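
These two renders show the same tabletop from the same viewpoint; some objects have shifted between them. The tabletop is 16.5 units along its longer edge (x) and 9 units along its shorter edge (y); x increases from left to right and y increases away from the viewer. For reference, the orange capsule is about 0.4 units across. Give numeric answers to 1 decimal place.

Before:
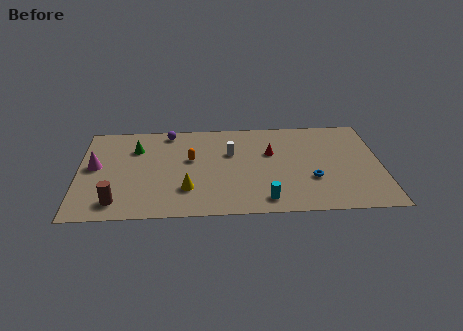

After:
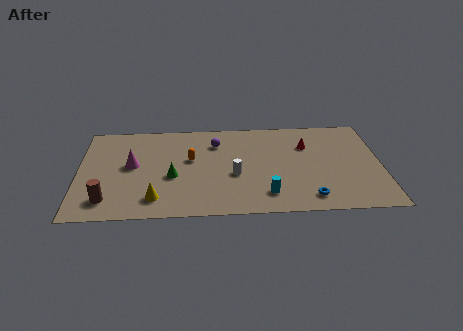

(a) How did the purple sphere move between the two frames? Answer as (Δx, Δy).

(2.6, -1.2)

The purple sphere was at about (4.9, 8.0) and moved to about (7.5, 6.8).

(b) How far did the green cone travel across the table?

3.4

From (3.1, 6.5) to (5.1, 3.7), the green cone covered √(2.0² + 2.8²) ≈ 3.4 units.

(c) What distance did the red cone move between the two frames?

2.1

The red cone moved from about (10.5, 5.7) to (12.5, 6.3), a distance of √(2.0² + 0.6²) ≈ 2.1.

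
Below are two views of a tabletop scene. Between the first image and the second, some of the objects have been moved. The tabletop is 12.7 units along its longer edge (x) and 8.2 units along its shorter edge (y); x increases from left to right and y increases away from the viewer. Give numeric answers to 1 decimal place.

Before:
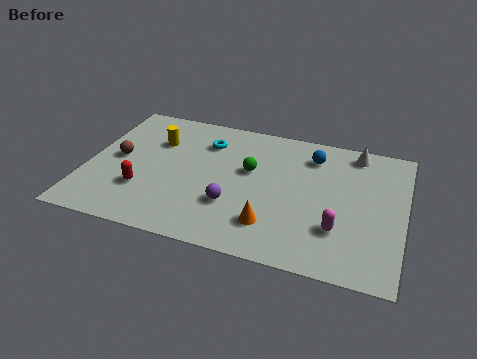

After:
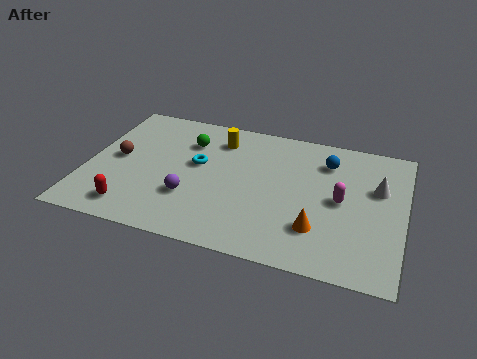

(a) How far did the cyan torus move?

1.5

The cyan torus was near (4.6, 6.2) before and (4.4, 4.7) after, so it travelled √(0.2² + 1.5²) ≈ 1.5 units.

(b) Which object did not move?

the brown sphere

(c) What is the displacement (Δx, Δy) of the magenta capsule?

(0.0, 1.7)

From the two frames, the magenta capsule sits at roughly (10.2, 2.4) before and (10.2, 4.1) after.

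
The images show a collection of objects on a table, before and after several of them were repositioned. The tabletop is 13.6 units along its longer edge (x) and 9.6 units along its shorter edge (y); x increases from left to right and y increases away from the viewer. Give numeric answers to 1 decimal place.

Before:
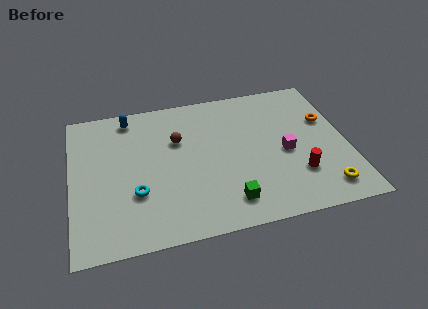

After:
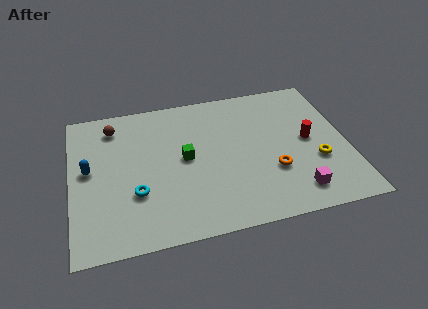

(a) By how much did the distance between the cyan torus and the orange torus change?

-3.3

They were about 10.0 units apart before and 6.7 after — 3.3 units closer together.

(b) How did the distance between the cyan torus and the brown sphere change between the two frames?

+1.0

Before: roughly 3.8 units apart; after: 4.8. That's 1.0 units further apart.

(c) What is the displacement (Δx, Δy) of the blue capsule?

(-2.1, -3.2)

From the two frames, the blue capsule sits at roughly (3.0, 8.4) before and (0.9, 5.2) after.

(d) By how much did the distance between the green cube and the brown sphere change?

-0.6

The distance was about 5.1 in the first image and 4.5 in the second, so they moved 0.6 units closer together.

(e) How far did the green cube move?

3.8

The green cube was near (7.5, 1.7) before and (5.6, 5.0) after, so it travelled √(1.9² + 3.3²) ≈ 3.8 units.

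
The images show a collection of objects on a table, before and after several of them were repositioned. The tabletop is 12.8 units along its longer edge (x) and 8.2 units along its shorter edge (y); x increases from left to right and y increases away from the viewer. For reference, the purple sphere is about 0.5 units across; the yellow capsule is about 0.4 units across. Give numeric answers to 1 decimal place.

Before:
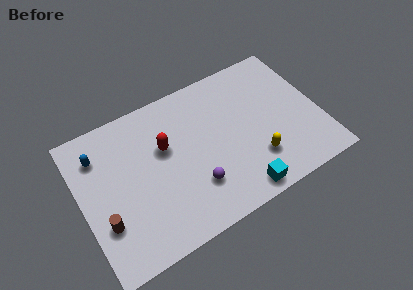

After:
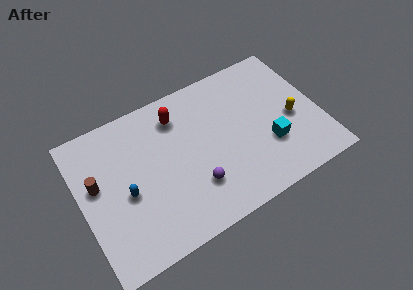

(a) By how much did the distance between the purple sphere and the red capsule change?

+1.2

They were about 3.0 units apart before and 4.2 after — 1.2 units further apart.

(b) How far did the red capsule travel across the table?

1.7

From (4.6, 5.1) to (5.5, 6.5), the red capsule covered √(0.9² + 1.4²) ≈ 1.7 units.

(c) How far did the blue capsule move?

2.9

The blue capsule moved from about (1.2, 6.3) to (2.3, 3.6), a distance of √(1.1² + 2.7²) ≈ 2.9.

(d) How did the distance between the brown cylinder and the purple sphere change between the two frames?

+0.7

Before: roughly 4.8 units apart; after: 5.5. That's 0.7 units further apart.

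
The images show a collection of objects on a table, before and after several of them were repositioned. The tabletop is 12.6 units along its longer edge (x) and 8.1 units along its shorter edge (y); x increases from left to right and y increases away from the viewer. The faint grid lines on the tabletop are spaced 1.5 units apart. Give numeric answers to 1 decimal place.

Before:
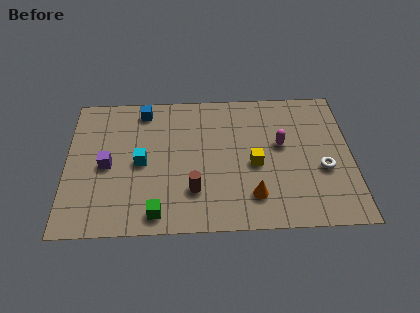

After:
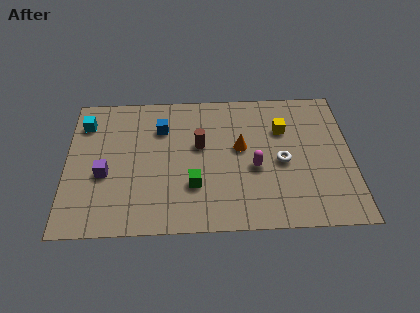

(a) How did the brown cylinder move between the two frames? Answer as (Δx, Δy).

(0.3, 2.6)

The brown cylinder started near (5.6, 2.2) and ended near (5.9, 4.8).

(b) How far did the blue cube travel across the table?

1.4

From (3.4, 7.0) to (4.2, 5.9), the blue cube covered √(0.8² + 1.1²) ≈ 1.4 units.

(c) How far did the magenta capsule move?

1.8

The magenta capsule was near (9.5, 4.7) before and (8.3, 3.4) after, so it travelled √(1.2² + 1.3²) ≈ 1.8 units.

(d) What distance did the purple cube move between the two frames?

0.5

The purple cube was near (1.8, 3.8) before and (1.7, 3.3) after, so it travelled √(0.1² + 0.5²) ≈ 0.5 units.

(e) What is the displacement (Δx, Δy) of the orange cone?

(-0.5, 2.8)

From the two frames, the orange cone sits at roughly (8.2, 1.8) before and (7.7, 4.6) after.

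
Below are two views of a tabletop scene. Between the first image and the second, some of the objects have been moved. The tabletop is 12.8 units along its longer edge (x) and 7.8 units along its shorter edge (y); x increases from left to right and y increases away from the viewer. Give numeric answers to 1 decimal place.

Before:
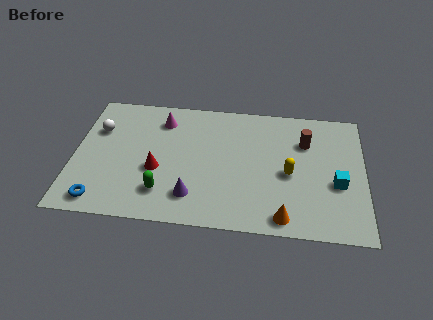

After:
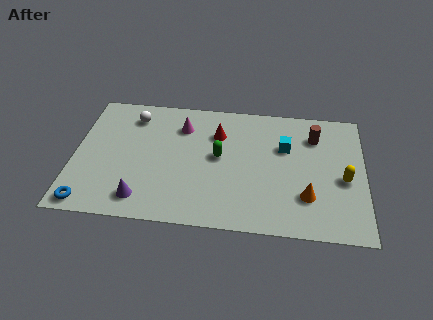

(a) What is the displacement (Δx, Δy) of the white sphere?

(1.5, 1.0)

From the two frames, the white sphere sits at roughly (1.0, 5.3) before and (2.5, 6.3) after.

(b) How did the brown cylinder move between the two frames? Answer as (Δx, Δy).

(0.4, 0.4)

The brown cylinder started near (10.2, 5.5) and ended near (10.6, 5.9).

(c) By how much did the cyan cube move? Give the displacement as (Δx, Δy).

(-2.3, 2.0)

From the two frames, the cyan cube sits at roughly (11.6, 3.1) before and (9.3, 5.1) after.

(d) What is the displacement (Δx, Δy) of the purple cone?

(-2.2, -0.4)

The purple cone started near (5.3, 1.7) and ended near (3.1, 1.3).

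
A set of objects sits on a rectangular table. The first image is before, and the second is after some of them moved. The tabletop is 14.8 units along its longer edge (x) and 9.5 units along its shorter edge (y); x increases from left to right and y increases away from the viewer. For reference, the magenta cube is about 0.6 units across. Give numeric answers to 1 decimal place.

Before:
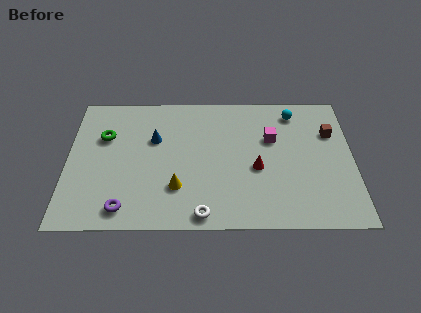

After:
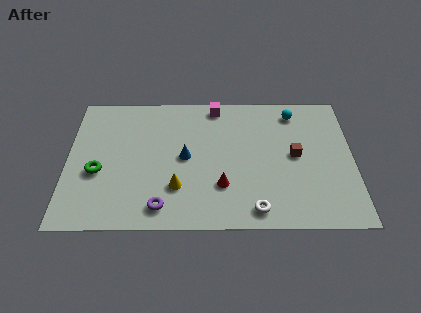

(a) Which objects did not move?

the yellow cone and the cyan sphere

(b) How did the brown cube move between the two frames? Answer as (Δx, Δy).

(-1.9, -1.6)

The brown cube was at about (13.7, 6.5) and moved to about (11.8, 4.9).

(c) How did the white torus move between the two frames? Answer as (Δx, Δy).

(2.7, 0.3)

From the two frames, the white torus sits at roughly (7.0, 0.9) before and (9.7, 1.2) after.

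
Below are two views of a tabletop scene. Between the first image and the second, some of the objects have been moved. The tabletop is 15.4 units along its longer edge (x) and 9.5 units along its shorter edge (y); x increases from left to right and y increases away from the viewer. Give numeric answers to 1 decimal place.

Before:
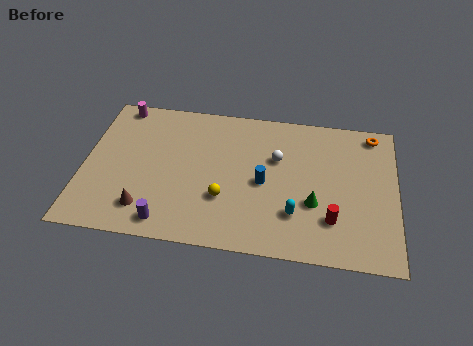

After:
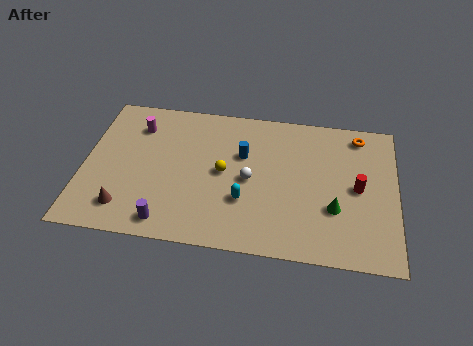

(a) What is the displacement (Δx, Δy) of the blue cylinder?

(-1.1, 1.7)

The blue cylinder was at about (8.9, 4.4) and moved to about (7.8, 6.1).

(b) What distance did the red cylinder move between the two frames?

2.5

The red cylinder was near (12.3, 2.5) before and (13.5, 4.7) after, so it travelled √(1.2² + 2.2²) ≈ 2.5 units.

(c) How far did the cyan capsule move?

2.5

From (10.5, 2.6) to (8.0, 3.1), the cyan capsule covered √(2.5² + 0.5²) ≈ 2.5 units.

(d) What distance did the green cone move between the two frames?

1.0

The green cone was near (11.4, 3.4) before and (12.4, 3.2) after, so it travelled √(1.0² + 0.2²) ≈ 1.0 units.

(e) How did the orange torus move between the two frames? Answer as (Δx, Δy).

(-0.7, -0.2)

The orange torus started near (14.2, 8.4) and ended near (13.5, 8.2).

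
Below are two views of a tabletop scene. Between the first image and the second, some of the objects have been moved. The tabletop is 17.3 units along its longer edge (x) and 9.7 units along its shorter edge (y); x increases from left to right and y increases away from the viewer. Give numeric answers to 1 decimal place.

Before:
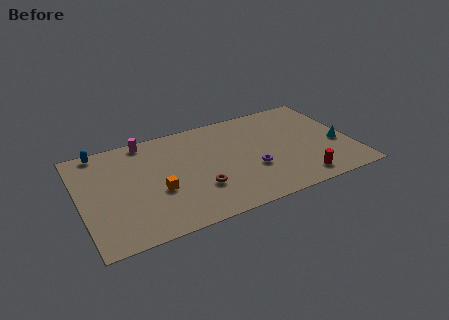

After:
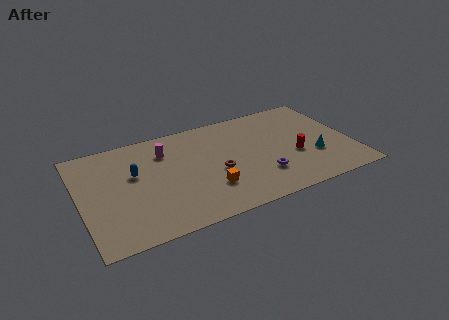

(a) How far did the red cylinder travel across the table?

2.4

From (13.6, 1.4) to (13.6, 3.8), the red cylinder covered √(0.0² + 2.4²) ≈ 2.4 units.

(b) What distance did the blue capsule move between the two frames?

3.6

The blue capsule was near (1.6, 8.9) before and (3.5, 5.9) after, so it travelled √(1.9² + 3.0²) ≈ 3.6 units.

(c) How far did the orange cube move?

3.3

From (4.8, 3.8) to (7.9, 2.8), the orange cube covered √(3.1² + 1.0²) ≈ 3.3 units.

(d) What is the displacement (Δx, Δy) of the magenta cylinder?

(1.1, -1.5)

From the two frames, the magenta cylinder sits at roughly (4.5, 8.8) before and (5.6, 7.3) after.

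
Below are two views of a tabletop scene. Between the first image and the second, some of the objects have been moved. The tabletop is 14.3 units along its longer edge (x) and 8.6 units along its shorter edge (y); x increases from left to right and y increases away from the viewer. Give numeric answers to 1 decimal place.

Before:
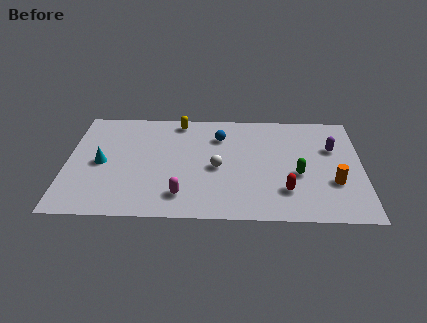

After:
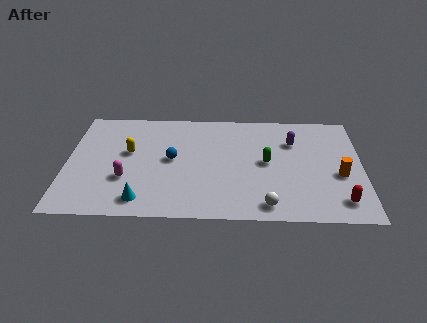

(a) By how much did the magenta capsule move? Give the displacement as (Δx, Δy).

(-2.7, 1.2)

The magenta capsule started near (5.6, 1.7) and ended near (2.9, 2.9).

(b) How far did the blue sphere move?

3.0

The blue sphere moved from about (7.4, 6.4) to (5.1, 4.5), a distance of √(2.3² + 1.9²) ≈ 3.0.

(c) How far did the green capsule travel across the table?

1.7

From (11.2, 3.5) to (9.7, 4.4), the green capsule covered √(1.5² + 0.9²) ≈ 1.7 units.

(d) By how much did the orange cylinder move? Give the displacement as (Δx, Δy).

(0.3, 0.6)

The orange cylinder was at about (12.9, 2.9) and moved to about (13.2, 3.5).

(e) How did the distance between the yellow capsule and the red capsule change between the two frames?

+3.3

The distance was about 7.5 in the first image and 10.8 in the second, so they moved 3.3 units further apart.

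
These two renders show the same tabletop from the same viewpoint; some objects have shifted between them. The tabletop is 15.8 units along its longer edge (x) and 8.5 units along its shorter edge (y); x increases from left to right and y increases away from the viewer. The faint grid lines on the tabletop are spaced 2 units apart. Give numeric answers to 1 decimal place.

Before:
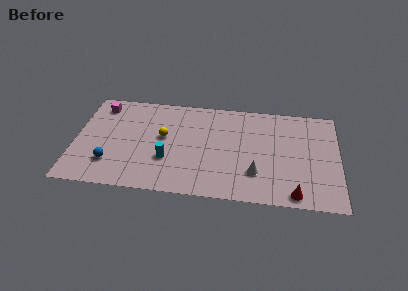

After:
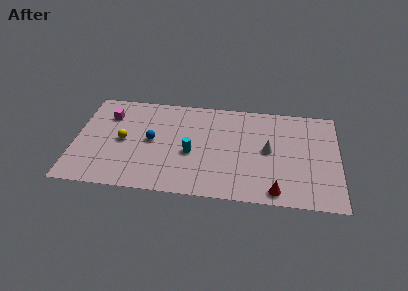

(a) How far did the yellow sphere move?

2.5

From (5.3, 4.8) to (2.9, 4.2), the yellow sphere covered √(2.4² + 0.6²) ≈ 2.5 units.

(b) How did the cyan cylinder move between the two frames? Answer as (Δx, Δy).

(1.4, 0.7)

The cyan cylinder was at about (5.6, 2.9) and moved to about (7.0, 3.6).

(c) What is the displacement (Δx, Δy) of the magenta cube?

(0.5, -0.8)

From the two frames, the magenta cube sits at roughly (1.4, 7.1) before and (1.9, 6.3) after.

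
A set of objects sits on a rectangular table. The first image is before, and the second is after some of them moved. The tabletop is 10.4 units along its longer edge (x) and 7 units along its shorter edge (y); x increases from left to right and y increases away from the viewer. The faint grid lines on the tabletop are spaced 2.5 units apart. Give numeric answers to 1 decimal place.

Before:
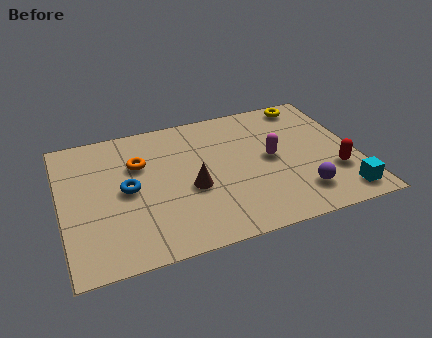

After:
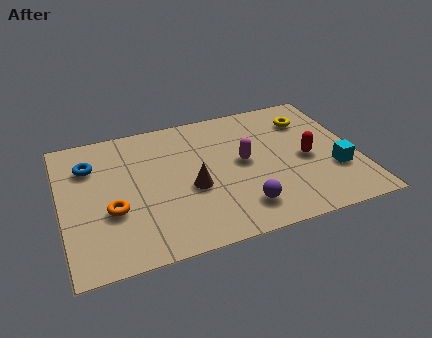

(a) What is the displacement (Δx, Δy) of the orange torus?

(-1.1, -2.1)

From the two frames, the orange torus sits at roughly (2.8, 4.7) before and (1.7, 2.6) after.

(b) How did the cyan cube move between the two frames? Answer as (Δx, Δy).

(-0.1, 1.3)

From the two frames, the cyan cube sits at roughly (9.6, 1.0) before and (9.5, 2.3) after.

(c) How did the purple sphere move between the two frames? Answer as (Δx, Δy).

(-2.1, -0.1)

The purple sphere was at about (8.2, 1.5) and moved to about (6.1, 1.4).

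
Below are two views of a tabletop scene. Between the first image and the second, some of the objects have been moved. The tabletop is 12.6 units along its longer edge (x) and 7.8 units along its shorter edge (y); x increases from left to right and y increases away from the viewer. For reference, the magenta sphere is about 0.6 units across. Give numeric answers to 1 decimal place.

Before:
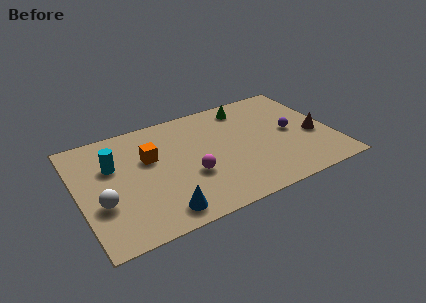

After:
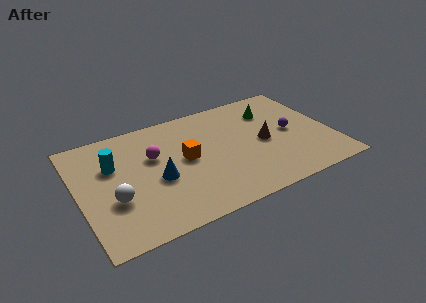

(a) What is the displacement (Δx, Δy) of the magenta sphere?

(-1.6, 2.0)

The magenta sphere started near (5.4, 2.9) and ended near (3.8, 4.9).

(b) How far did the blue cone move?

2.2

From (3.7, 1.1) to (3.8, 3.3), the blue cone covered √(0.1² + 2.2²) ≈ 2.2 units.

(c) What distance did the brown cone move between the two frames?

2.5

From (11.7, 3.2) to (9.2, 3.7), the brown cone covered √(2.5² + 0.5²) ≈ 2.5 units.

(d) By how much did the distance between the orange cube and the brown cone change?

-4.4

Before: roughly 8.3 units apart; after: 3.9. That's 4.4 units closer together.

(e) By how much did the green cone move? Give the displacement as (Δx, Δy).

(1.2, -0.8)

From the two frames, the green cone sits at roughly (8.7, 6.6) before and (9.9, 5.8) after.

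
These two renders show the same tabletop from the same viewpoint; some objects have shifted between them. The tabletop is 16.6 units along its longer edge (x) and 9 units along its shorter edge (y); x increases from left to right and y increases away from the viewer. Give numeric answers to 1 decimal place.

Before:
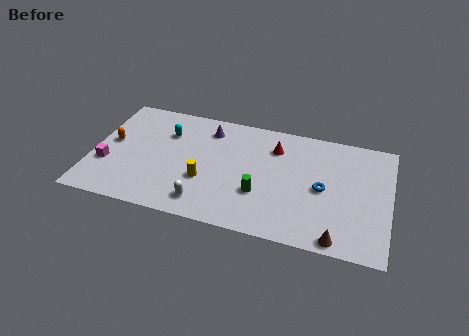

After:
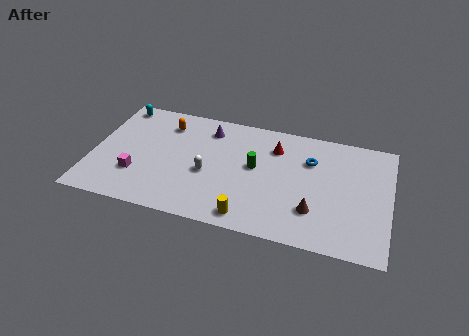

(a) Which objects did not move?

the purple cone and the red cone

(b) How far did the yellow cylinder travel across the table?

3.3

From (6.4, 3.2) to (9.0, 1.1), the yellow cylinder covered √(2.6² + 2.1²) ≈ 3.3 units.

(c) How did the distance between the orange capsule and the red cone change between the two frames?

-3.1

Before: roughly 9.3 units apart; after: 6.2. That's 3.1 units closer together.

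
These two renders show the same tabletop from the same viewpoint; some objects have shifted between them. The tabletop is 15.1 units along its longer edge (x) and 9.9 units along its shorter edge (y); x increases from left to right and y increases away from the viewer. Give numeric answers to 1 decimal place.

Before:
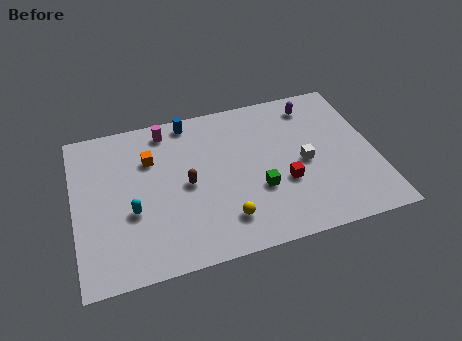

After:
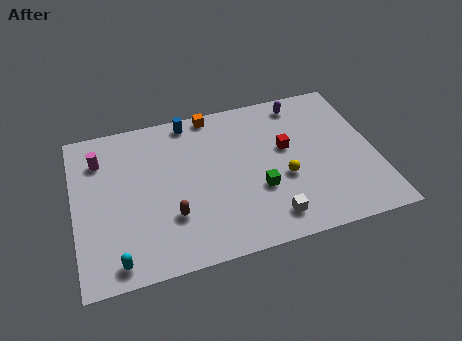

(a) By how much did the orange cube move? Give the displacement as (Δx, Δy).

(3.3, 2.2)

The orange cube was at about (3.9, 6.9) and moved to about (7.2, 9.1).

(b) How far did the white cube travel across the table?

3.6

The white cube was near (11.5, 4.6) before and (9.5, 1.6) after, so it travelled √(2.0² + 3.0²) ≈ 3.6 units.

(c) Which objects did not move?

the green cube and the blue cylinder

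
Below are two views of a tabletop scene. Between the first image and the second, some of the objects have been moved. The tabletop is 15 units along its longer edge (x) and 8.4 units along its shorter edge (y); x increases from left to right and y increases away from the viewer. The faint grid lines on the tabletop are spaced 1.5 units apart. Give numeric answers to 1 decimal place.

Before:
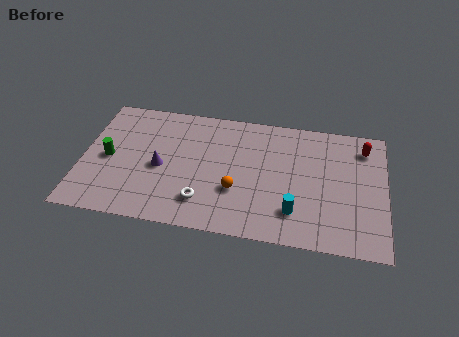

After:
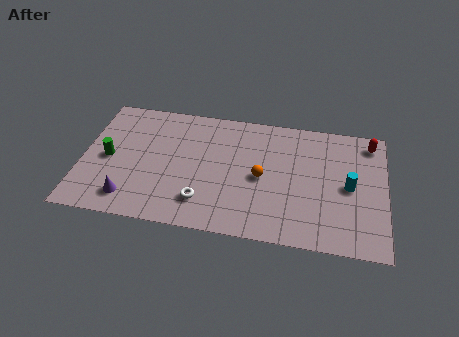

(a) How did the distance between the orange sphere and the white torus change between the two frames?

+1.6

The distance was about 1.9 in the first image and 3.5 in the second, so they moved 1.6 units further apart.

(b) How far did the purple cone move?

2.7

The purple cone moved from about (3.9, 3.8) to (2.5, 1.5), a distance of √(1.4² + 2.3²) ≈ 2.7.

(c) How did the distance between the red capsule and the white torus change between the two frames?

+0.5

Before: roughly 9.2 units apart; after: 9.7. That's 0.5 units further apart.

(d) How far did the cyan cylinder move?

3.3

The cyan cylinder moved from about (10.6, 2.0) to (13.2, 4.1), a distance of √(2.6² + 2.1²) ≈ 3.3.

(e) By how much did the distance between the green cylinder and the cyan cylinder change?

+2.4

The distance was about 9.5 in the first image and 11.9 in the second, so they moved 2.4 units further apart.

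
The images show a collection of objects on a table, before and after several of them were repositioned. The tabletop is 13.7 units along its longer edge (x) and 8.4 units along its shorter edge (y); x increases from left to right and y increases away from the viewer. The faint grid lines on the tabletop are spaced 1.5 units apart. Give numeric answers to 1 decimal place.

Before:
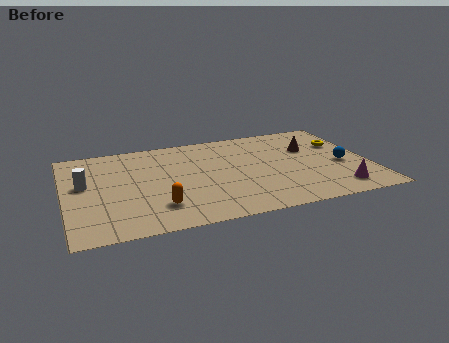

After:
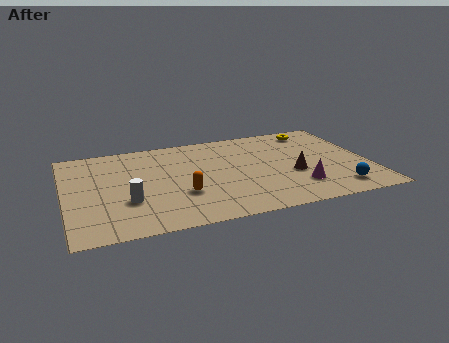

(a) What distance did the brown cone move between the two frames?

2.4

From (11.2, 5.5) to (10.2, 3.3), the brown cone covered √(1.0² + 2.2²) ≈ 2.4 units.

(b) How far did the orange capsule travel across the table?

1.4

From (4.0, 2.0) to (5.1, 2.8), the orange capsule covered √(1.1² + 0.8²) ≈ 1.4 units.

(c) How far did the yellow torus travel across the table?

1.9

From (12.7, 5.6) to (11.6, 7.2), the yellow torus covered √(1.1² + 1.6²) ≈ 1.9 units.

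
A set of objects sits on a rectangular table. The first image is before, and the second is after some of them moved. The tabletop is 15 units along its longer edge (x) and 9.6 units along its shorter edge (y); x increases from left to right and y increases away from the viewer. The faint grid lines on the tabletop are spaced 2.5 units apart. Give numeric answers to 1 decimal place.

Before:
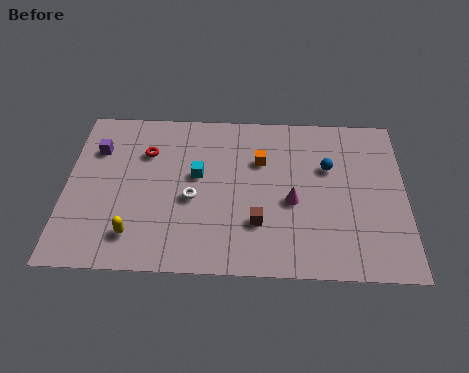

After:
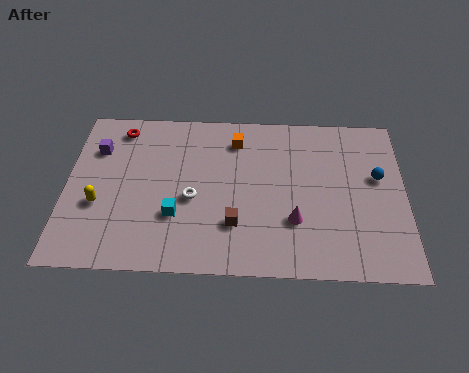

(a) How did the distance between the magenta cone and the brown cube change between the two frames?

+0.6

They were about 2.0 units apart before and 2.6 after — 0.6 units further apart.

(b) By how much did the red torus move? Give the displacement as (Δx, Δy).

(-1.2, 1.4)

The red torus started near (3.5, 6.8) and ended near (2.3, 8.2).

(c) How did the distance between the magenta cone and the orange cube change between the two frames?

+2.6

The distance was about 2.8 in the first image and 5.4 in the second, so they moved 2.6 units further apart.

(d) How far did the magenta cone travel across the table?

1.1

From (10.0, 4.1) to (10.1, 3.0), the magenta cone covered √(0.1² + 1.1²) ≈ 1.1 units.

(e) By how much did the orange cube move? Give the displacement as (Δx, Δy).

(-1.1, 1.2)

From the two frames, the orange cube sits at roughly (8.6, 6.5) before and (7.5, 7.7) after.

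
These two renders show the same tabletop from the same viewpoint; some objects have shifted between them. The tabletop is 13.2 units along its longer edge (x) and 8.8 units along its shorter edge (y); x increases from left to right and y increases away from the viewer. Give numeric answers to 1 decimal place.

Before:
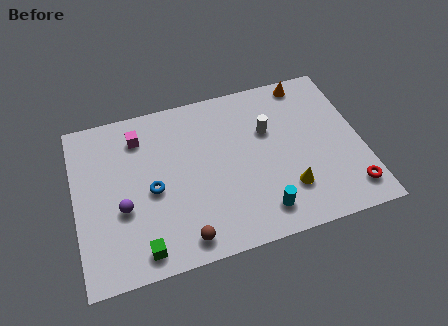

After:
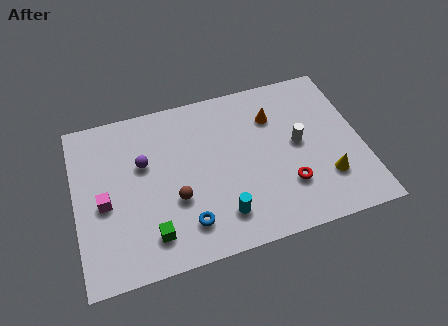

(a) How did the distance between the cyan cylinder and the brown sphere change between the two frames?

-1.2

Before: roughly 3.6 units apart; after: 2.4. That's 1.2 units closer together.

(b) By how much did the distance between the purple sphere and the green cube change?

+1.4

The distance was about 2.4 in the first image and 3.8 in the second, so they moved 1.4 units further apart.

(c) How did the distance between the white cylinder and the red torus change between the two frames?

-3.2

Before: roughly 5.4 units apart; after: 2.2. That's 3.2 units closer together.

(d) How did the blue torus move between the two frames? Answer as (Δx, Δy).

(1.4, -2.2)

The blue torus started near (3.5, 4.0) and ended near (4.9, 1.8).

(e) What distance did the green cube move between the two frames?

0.8

The green cube was near (2.8, 1.1) before and (3.3, 1.7) after, so it travelled √(0.5² + 0.6²) ≈ 0.8 units.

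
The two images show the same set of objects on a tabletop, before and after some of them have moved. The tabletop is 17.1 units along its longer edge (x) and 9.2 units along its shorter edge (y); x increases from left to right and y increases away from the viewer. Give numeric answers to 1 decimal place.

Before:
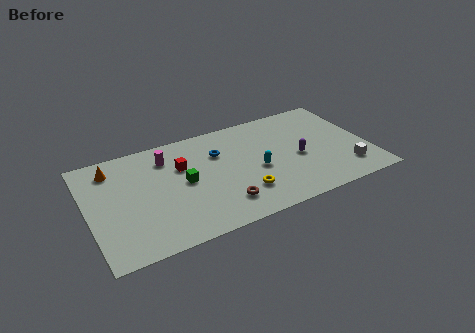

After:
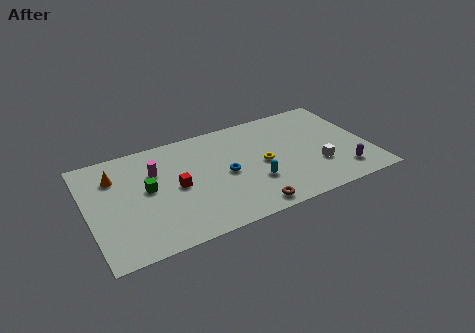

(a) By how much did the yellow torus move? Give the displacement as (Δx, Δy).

(1.5, 2.0)

The yellow torus started near (9.1, 2.4) and ended near (10.6, 4.4).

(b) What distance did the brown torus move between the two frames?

1.8

From (7.8, 2.0) to (9.3, 1.0), the brown torus covered √(1.5² + 1.0²) ≈ 1.8 units.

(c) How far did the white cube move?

1.9

The white cube was near (15.5, 2.0) before and (13.8, 2.9) after, so it travelled √(1.7² + 0.9²) ≈ 1.9 units.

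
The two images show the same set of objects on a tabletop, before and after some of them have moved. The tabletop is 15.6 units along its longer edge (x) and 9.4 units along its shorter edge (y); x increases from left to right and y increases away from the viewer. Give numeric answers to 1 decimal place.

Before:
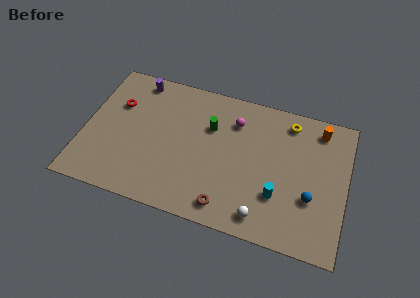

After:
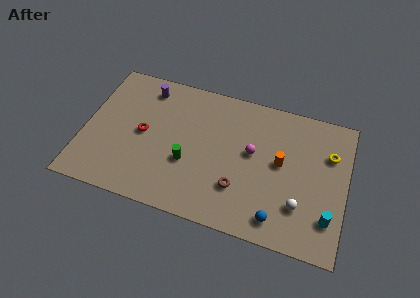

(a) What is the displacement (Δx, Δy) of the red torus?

(1.7, -1.6)

The red torus was at about (1.8, 6.3) and moved to about (3.5, 4.7).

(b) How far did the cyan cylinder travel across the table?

3.1

The cyan cylinder was near (11.7, 2.9) before and (14.7, 2.3) after, so it travelled √(3.0² + 0.6²) ≈ 3.1 units.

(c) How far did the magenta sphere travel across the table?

2.2

From (8.8, 7.1) to (10.0, 5.3), the magenta sphere covered √(1.2² + 1.8²) ≈ 2.2 units.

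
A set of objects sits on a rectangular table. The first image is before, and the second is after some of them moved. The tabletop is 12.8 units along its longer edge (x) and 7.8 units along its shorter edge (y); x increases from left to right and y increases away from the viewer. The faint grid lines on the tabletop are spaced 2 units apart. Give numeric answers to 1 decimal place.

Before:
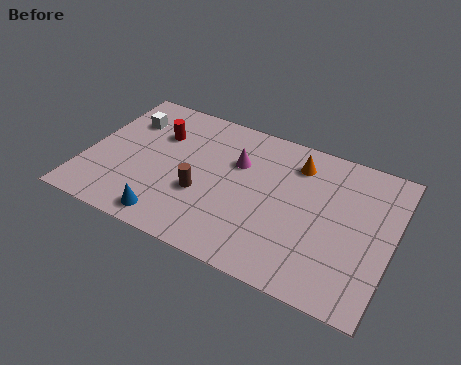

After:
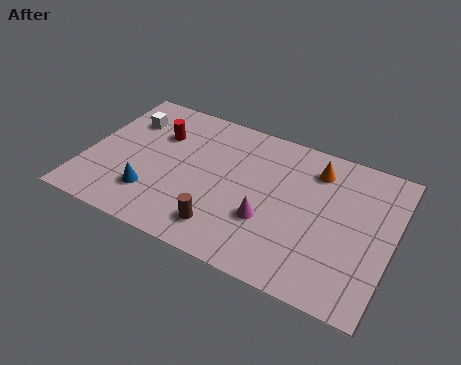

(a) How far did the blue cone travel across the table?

1.3

From (3.9, 1.0) to (3.0, 2.0), the blue cone covered √(0.9² + 1.0²) ≈ 1.3 units.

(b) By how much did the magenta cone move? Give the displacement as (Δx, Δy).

(1.6, -2.5)

The magenta cone was at about (6.2, 5.2) and moved to about (7.8, 2.7).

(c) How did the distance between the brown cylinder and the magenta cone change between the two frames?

-0.5

They were about 2.6 units apart before and 2.1 after — 0.5 units closer together.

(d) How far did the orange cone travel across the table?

0.8

The orange cone was near (8.6, 6.2) before and (9.4, 6.2) after, so it travelled √(0.8² + 0.0²) ≈ 0.8 units.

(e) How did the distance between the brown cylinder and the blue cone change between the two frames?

+0.9

They were about 2.2 units apart before and 3.1 after — 0.9 units further apart.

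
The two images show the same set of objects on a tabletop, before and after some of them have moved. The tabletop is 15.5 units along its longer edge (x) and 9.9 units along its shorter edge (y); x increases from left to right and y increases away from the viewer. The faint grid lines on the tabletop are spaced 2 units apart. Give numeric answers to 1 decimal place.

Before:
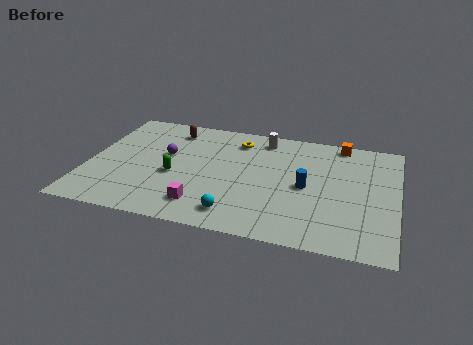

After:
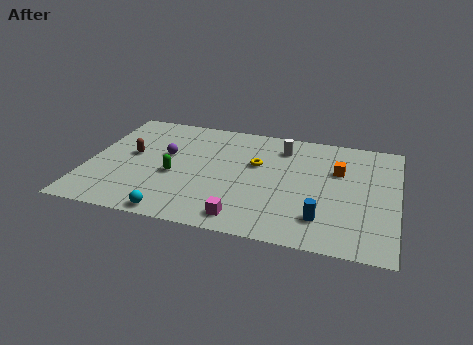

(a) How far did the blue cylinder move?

2.7

From (11.0, 4.7) to (11.9, 2.2), the blue cylinder covered √(0.9² + 2.5²) ≈ 2.7 units.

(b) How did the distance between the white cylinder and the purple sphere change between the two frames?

+0.7

They were about 5.5 units apart before and 6.2 after — 0.7 units further apart.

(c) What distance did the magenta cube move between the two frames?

2.2

From (6.0, 1.9) to (8.1, 1.3), the magenta cube covered √(2.1² + 0.6²) ≈ 2.2 units.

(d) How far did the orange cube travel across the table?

2.5

The orange cube was near (12.5, 9.0) before and (12.5, 6.5) after, so it travelled √(0.0² + 2.5²) ≈ 2.5 units.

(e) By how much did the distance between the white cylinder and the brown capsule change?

+3.2

They were about 4.7 units apart before and 7.9 after — 3.2 units further apart.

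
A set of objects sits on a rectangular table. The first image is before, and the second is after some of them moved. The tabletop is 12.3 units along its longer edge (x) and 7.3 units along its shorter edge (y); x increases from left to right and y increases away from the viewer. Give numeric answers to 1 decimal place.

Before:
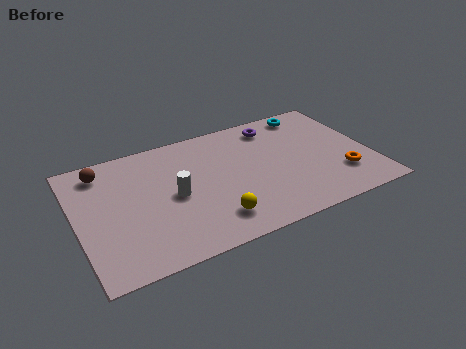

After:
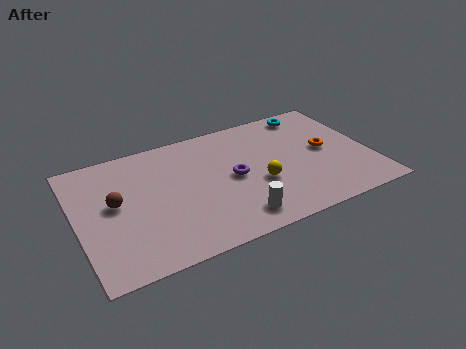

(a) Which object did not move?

the cyan torus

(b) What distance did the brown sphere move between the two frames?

2.1

The brown sphere moved from about (1.3, 6.1) to (1.6, 4.0), a distance of √(0.3² + 2.1²) ≈ 2.1.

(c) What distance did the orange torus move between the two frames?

1.8

The orange torus moved from about (10.9, 2.0) to (10.5, 3.8), a distance of √(0.4² + 1.8²) ≈ 1.8.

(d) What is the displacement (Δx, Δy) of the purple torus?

(-2.1, -2.5)

The purple torus was at about (8.6, 6.1) and moved to about (6.5, 3.6).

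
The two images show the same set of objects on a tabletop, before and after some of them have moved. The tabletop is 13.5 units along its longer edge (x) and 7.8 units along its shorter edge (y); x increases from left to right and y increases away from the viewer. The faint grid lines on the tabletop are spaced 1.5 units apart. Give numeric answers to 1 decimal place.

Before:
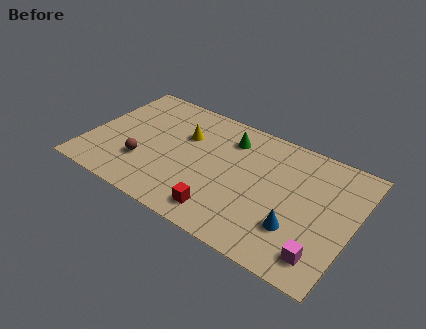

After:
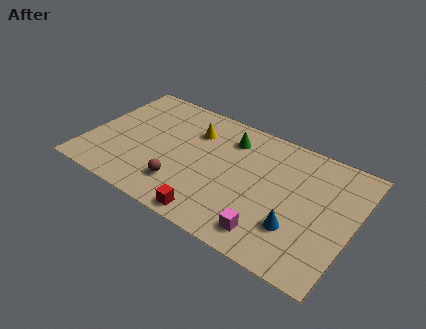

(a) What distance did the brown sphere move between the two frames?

2.2

The brown sphere was near (3.0, 2.4) before and (5.1, 1.9) after, so it travelled √(2.1² + 0.5²) ≈ 2.2 units.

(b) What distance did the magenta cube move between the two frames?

2.6

The magenta cube was near (12.3, 1.4) before and (9.7, 1.3) after, so it travelled √(2.6² + 0.1²) ≈ 2.6 units.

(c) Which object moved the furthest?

the magenta cube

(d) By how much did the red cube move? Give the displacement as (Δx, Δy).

(-0.4, -0.5)

The red cube started near (7.3, 1.3) and ended near (6.9, 0.8).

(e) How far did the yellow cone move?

0.6

The yellow cone was near (4.7, 5.2) before and (5.1, 5.7) after, so it travelled √(0.4² + 0.5²) ≈ 0.6 units.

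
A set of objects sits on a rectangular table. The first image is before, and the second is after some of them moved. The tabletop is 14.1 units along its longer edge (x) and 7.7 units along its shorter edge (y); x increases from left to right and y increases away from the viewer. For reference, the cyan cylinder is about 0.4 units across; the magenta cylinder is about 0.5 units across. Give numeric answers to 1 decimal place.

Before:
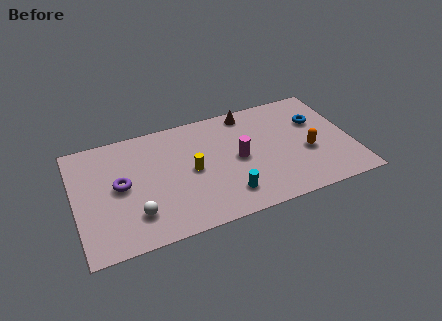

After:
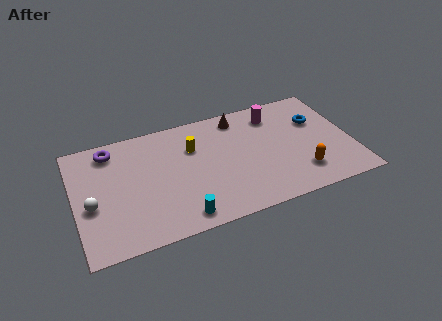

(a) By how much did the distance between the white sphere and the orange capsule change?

+1.6

They were about 9.0 units apart before and 10.6 after — 1.6 units further apart.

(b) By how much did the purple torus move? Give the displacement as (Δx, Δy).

(-0.3, 2.5)

From the two frames, the purple torus sits at roughly (2.3, 4.0) before and (2.0, 6.5) after.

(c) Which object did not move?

the blue torus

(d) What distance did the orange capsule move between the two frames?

1.4

The orange capsule was near (11.8, 3.1) before and (11.3, 1.8) after, so it travelled √(0.5² + 1.3²) ≈ 1.4 units.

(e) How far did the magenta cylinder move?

3.2

The magenta cylinder moved from about (8.3, 3.8) to (10.4, 6.2), a distance of √(2.1² + 2.4²) ≈ 3.2.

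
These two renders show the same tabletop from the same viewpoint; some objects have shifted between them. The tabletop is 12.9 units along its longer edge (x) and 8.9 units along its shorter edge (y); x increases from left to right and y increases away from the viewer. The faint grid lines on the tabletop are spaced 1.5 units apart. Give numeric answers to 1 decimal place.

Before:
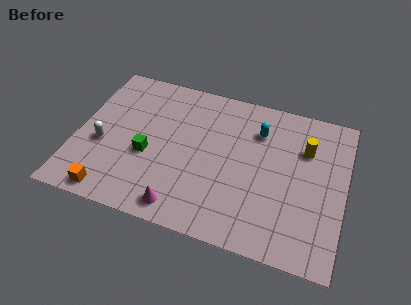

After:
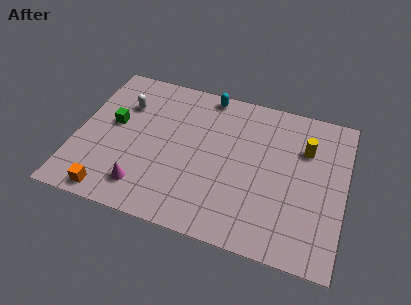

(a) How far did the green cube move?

2.3

From (3.5, 3.6) to (1.7, 5.0), the green cube covered √(1.8² + 1.4²) ≈ 2.3 units.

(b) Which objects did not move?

the orange cube and the yellow cylinder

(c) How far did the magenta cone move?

2.0

The magenta cone was near (5.4, 1.1) before and (3.5, 1.7) after, so it travelled √(1.9² + 0.6²) ≈ 2.0 units.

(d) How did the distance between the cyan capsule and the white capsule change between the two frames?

-3.6

They were about 7.9 units apart before and 4.3 after — 3.6 units closer together.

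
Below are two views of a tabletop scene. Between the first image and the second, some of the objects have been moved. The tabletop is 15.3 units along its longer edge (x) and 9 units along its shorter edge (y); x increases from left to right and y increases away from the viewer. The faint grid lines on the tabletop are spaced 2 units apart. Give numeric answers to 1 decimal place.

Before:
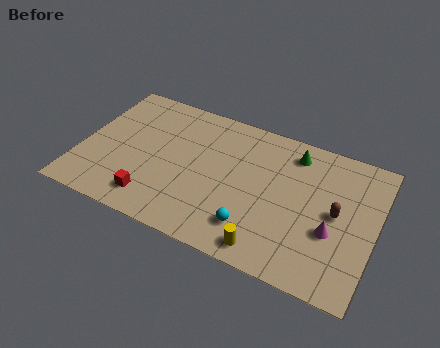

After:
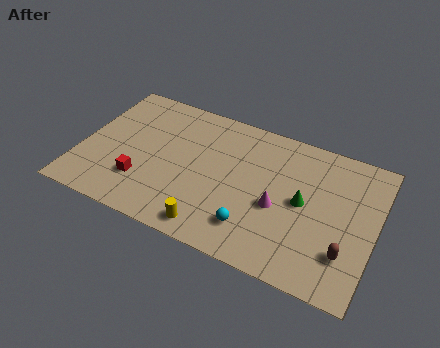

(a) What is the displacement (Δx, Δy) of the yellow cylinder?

(-2.9, 0.0)

The yellow cylinder started near (10.2, 1.1) and ended near (7.3, 1.1).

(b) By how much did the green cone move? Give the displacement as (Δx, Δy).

(0.8, -2.9)

From the two frames, the green cone sits at roughly (10.8, 7.5) before and (11.6, 4.6) after.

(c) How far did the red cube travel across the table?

1.1

The red cube was near (4.1, 1.6) before and (3.4, 2.5) after, so it travelled √(0.7² + 0.9²) ≈ 1.1 units.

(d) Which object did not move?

the cyan sphere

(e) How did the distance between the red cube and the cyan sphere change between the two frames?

+0.7

Before: roughly 5.2 units apart; after: 5.9. That's 0.7 units further apart.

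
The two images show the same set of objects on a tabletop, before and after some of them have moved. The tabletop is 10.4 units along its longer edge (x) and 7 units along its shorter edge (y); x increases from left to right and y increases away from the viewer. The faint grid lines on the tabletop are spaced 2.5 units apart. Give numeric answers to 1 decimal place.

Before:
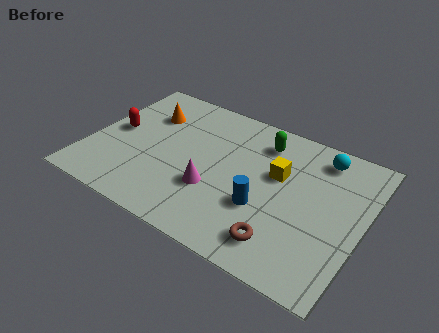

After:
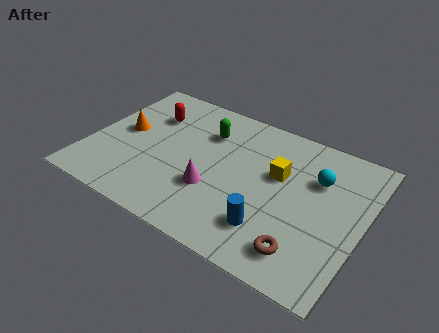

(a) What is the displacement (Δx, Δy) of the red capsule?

(1.1, 1.4)

From the two frames, the red capsule sits at roughly (0.9, 3.6) before and (2.0, 5.0) after.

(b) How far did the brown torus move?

0.8

From (7.7, 1.3) to (8.5, 1.3), the brown torus covered √(0.8² + 0.0²) ≈ 0.8 units.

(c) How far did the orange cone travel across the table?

1.5

The orange cone was near (1.9, 5.0) before and (1.2, 3.7) after, so it travelled √(0.7² + 1.3²) ≈ 1.5 units.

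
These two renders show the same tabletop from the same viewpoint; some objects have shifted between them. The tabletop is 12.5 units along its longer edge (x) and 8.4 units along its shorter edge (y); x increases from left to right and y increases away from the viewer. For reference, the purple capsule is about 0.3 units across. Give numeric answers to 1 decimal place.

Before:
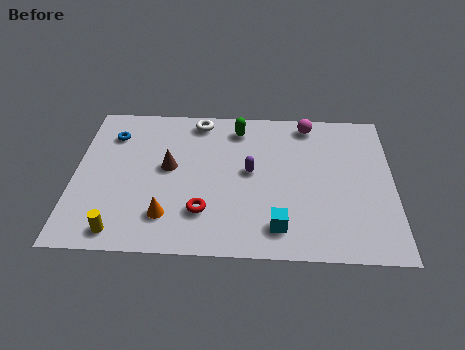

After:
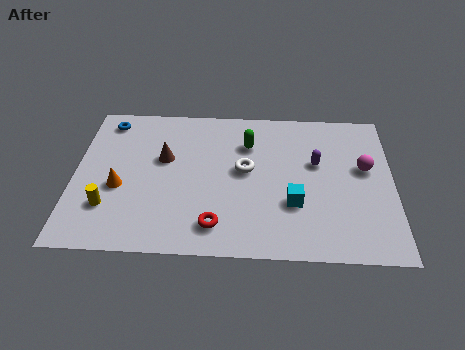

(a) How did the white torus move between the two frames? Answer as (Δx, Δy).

(1.9, -2.8)

The white torus started near (4.8, 7.4) and ended near (6.7, 4.6).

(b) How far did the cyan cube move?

1.4

The cyan cube was near (8.0, 1.5) before and (8.6, 2.8) after, so it travelled √(0.6² + 1.3²) ≈ 1.4 units.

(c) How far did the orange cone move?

2.4

The orange cone was near (3.7, 1.9) before and (1.8, 3.4) after, so it travelled √(1.9² + 1.5²) ≈ 2.4 units.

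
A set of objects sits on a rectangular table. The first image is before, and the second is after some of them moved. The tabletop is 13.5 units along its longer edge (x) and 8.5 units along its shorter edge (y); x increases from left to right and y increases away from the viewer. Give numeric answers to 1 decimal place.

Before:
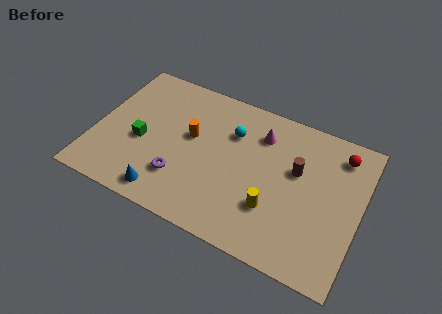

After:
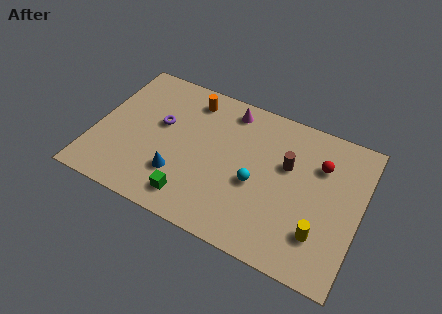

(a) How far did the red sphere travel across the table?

1.3

The red sphere was near (12.2, 7.0) before and (11.3, 6.0) after, so it travelled √(0.9² + 1.0²) ≈ 1.3 units.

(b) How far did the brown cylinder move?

0.5

The brown cylinder was near (10.2, 5.2) before and (9.7, 5.3) after, so it travelled √(0.5² + 0.1²) ≈ 0.5 units.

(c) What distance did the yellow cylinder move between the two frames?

2.4

The yellow cylinder was near (9.3, 2.6) before and (11.7, 2.2) after, so it travelled √(2.4² + 0.4²) ≈ 2.4 units.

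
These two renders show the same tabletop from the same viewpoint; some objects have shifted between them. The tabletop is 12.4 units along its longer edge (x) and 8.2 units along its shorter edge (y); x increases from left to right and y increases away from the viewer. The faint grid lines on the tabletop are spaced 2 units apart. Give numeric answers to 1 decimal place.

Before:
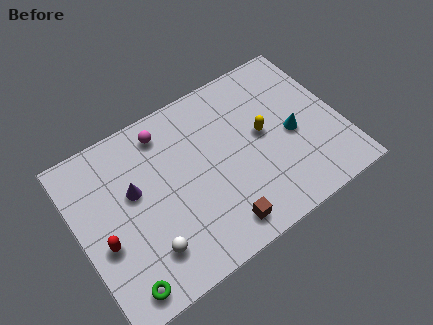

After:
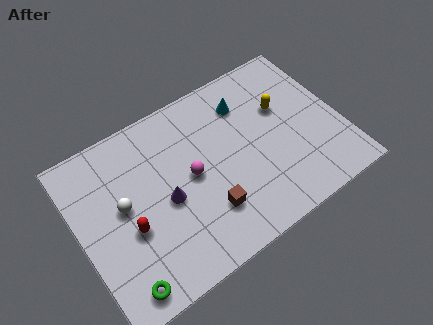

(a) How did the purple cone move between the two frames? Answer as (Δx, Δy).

(1.3, -1.2)

From the two frames, the purple cone sits at roughly (2.7, 4.9) before and (4.0, 3.7) after.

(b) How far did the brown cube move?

1.1

The brown cube was near (6.1, 1.2) before and (5.7, 2.2) after, so it travelled √(0.4² + 1.0²) ≈ 1.1 units.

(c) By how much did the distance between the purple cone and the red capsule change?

-0.5

They were about 2.3 units apart before and 1.8 after — 0.5 units closer together.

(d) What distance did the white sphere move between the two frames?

2.7

The white sphere was near (2.8, 1.9) before and (2.1, 4.5) after, so it travelled √(0.7² + 2.6²) ≈ 2.7 units.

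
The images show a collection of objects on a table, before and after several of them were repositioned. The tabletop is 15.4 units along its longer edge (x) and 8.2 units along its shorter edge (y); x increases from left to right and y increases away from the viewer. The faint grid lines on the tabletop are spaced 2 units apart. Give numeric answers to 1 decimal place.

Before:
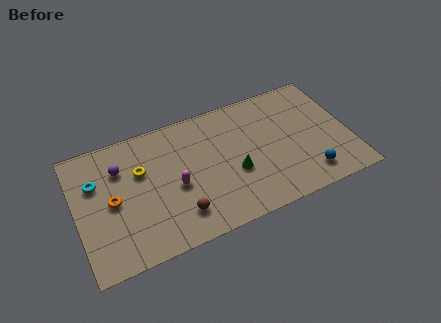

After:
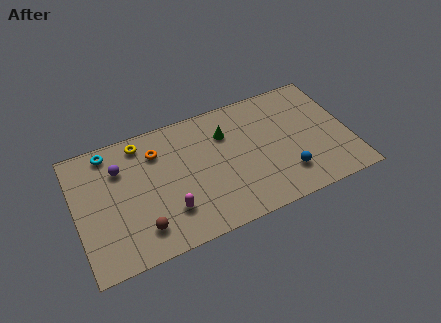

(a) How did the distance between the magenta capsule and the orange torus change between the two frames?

+0.5

They were about 3.5 units apart before and 4.0 after — 0.5 units further apart.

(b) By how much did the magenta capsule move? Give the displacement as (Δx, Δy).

(-0.5, -1.4)

The magenta capsule was at about (5.5, 3.6) and moved to about (5.0, 2.2).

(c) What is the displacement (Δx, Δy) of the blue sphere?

(-1.2, 0.5)

The blue sphere was at about (12.8, 1.5) and moved to about (11.6, 2.0).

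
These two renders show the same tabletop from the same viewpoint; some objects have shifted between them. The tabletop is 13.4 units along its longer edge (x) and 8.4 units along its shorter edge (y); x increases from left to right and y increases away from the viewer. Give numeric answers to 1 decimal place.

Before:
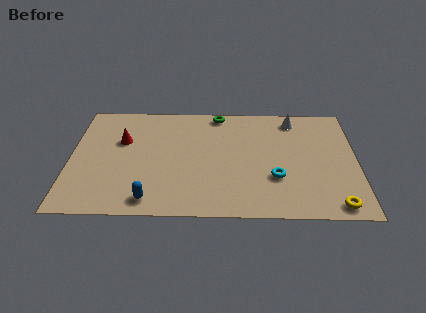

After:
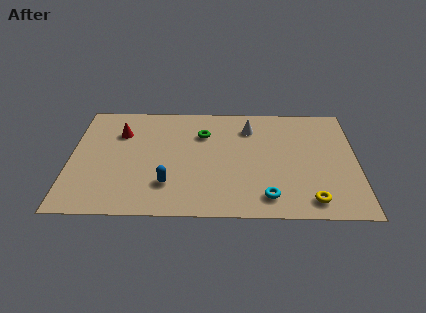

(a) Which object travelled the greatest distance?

the white cone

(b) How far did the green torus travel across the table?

1.7

The green torus was near (6.9, 7.6) before and (6.2, 6.0) after, so it travelled √(0.7² + 1.6²) ≈ 1.7 units.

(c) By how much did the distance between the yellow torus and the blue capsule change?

-1.8

They were about 8.5 units apart before and 6.7 after — 1.8 units closer together.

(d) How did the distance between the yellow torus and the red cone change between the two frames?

-0.8

They were about 10.9 units apart before and 10.1 after — 0.8 units closer together.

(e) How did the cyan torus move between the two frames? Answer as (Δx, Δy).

(-0.4, -1.4)

The cyan torus was at about (9.6, 2.8) and moved to about (9.2, 1.4).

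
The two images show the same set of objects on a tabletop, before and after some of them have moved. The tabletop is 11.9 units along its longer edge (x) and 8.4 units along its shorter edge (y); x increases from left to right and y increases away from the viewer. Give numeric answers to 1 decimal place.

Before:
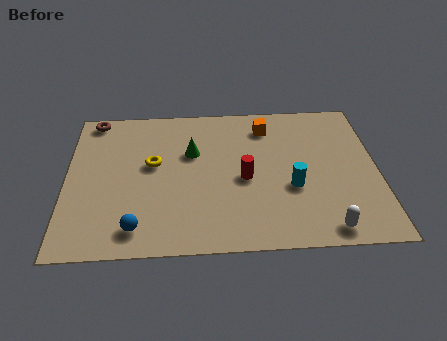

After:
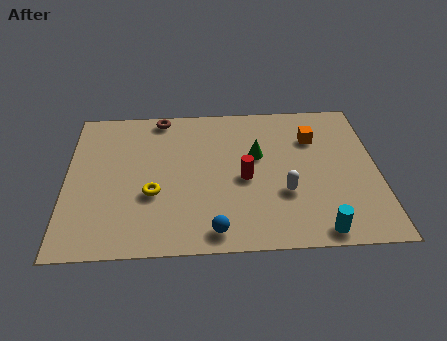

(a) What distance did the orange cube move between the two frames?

2.0

The orange cube moved from about (7.7, 6.8) to (9.5, 6.0), a distance of √(1.8² + 0.8²) ≈ 2.0.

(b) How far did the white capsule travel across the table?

2.5

From (9.8, 0.9) to (8.3, 2.9), the white capsule covered √(1.5² + 2.0²) ≈ 2.5 units.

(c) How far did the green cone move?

2.5

From (4.8, 5.4) to (7.3, 5.1), the green cone covered √(2.5² + 0.3²) ≈ 2.5 units.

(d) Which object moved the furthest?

the blue sphere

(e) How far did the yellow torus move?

1.7

The yellow torus was near (3.3, 4.8) before and (3.3, 3.1) after, so it travelled √(0.0² + 1.7²) ≈ 1.7 units.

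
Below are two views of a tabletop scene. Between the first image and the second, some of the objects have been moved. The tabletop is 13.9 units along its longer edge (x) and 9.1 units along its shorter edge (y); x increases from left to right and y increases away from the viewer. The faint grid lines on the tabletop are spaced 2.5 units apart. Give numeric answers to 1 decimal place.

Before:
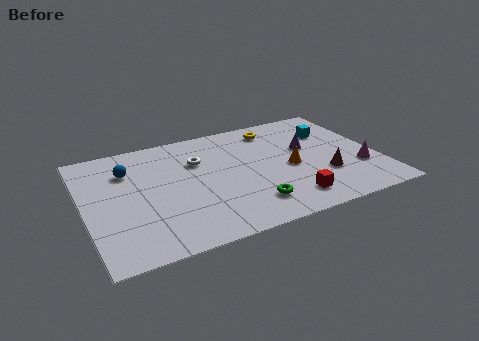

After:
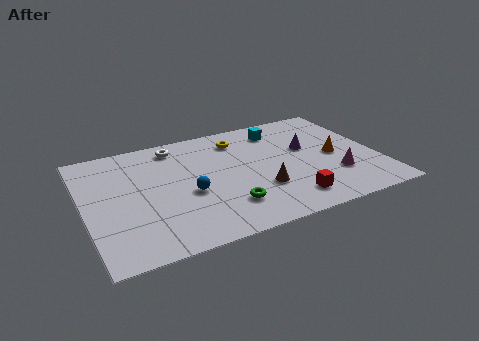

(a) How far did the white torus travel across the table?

1.8

From (5.5, 6.2) to (4.6, 7.8), the white torus covered √(0.9² + 1.6²) ≈ 1.8 units.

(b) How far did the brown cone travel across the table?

3.1

The brown cone was near (11.2, 2.9) before and (8.1, 2.9) after, so it travelled √(3.1² + 0.0²) ≈ 3.1 units.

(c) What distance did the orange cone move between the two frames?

2.2

From (9.7, 4.1) to (11.9, 4.3), the orange cone covered √(2.2² + 0.2²) ≈ 2.2 units.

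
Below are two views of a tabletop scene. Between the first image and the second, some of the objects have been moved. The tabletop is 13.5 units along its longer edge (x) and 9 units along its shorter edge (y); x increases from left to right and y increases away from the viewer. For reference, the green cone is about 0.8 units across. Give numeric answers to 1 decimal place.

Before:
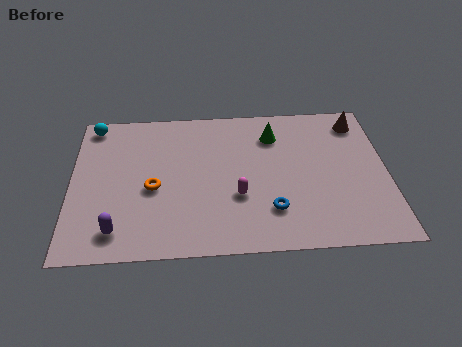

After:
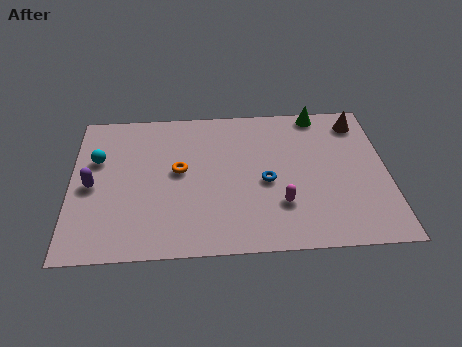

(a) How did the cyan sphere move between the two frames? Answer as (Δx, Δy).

(0.2, -2.2)

The cyan sphere was at about (0.9, 8.0) and moved to about (1.1, 5.8).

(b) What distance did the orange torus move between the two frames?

1.5

The orange torus was near (3.5, 3.9) before and (4.6, 4.9) after, so it travelled √(1.1² + 1.0²) ≈ 1.5 units.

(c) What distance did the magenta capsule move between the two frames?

1.9

The magenta capsule moved from about (7.1, 3.2) to (8.9, 2.6), a distance of √(1.8² + 0.6²) ≈ 1.9.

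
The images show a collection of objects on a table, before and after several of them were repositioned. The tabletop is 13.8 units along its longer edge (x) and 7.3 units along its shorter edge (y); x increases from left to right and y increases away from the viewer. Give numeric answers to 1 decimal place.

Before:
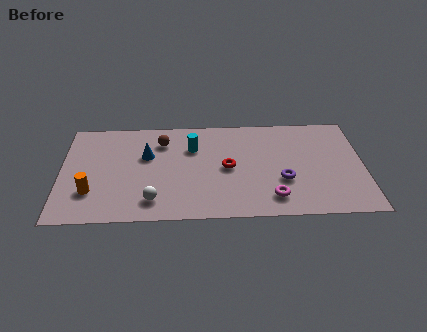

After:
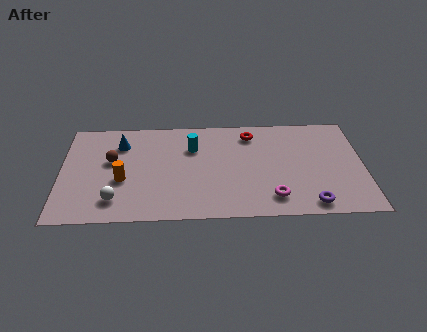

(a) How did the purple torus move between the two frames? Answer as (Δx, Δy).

(1.2, -1.7)

The purple torus started near (10.1, 2.6) and ended near (11.3, 0.9).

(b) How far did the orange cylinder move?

1.6

From (1.4, 2.1) to (2.8, 2.9), the orange cylinder covered √(1.4² + 0.8²) ≈ 1.6 units.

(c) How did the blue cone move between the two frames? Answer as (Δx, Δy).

(-1.2, 0.9)

The blue cone was at about (3.9, 4.6) and moved to about (2.7, 5.5).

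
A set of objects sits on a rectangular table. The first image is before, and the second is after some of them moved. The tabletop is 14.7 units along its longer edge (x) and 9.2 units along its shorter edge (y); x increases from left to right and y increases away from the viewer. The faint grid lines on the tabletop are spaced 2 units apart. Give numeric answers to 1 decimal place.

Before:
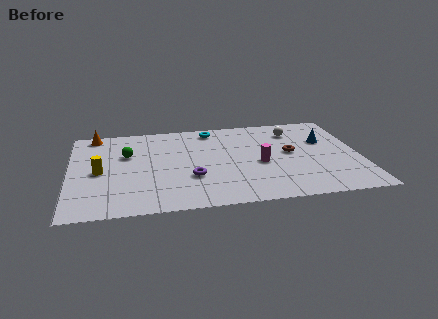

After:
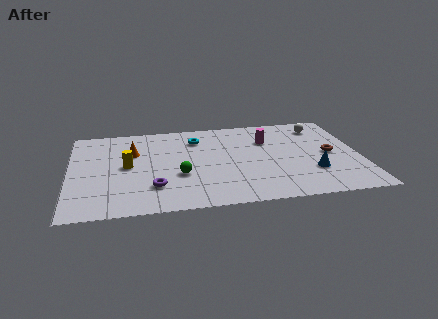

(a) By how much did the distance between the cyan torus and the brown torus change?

+2.2

They were about 5.0 units apart before and 7.2 after — 2.2 units further apart.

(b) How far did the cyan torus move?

1.2

From (7.3, 8.0) to (6.5, 7.1), the cyan torus covered √(0.8² + 0.9²) ≈ 1.2 units.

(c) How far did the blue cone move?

3.2

From (13.0, 5.9) to (12.2, 2.8), the blue cone covered √(0.8² + 3.1²) ≈ 3.2 units.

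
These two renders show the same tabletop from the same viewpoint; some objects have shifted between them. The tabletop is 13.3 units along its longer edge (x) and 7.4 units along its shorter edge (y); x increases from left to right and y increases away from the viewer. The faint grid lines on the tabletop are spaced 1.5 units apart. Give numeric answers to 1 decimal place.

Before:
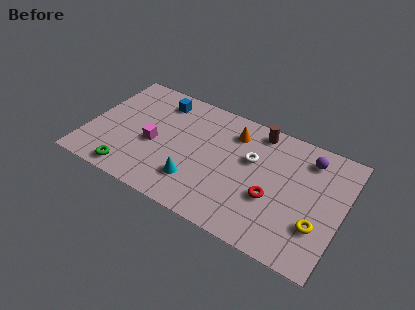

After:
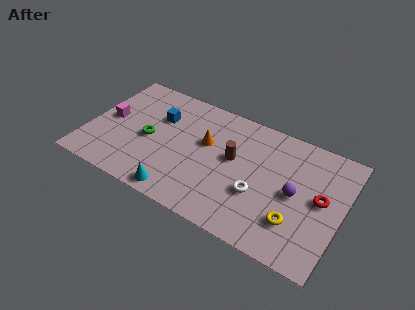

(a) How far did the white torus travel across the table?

2.0

From (8.5, 4.6) to (9.1, 2.7), the white torus covered √(0.6² + 1.9²) ≈ 2.0 units.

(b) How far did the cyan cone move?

1.3

From (5.9, 1.9) to (5.2, 0.8), the cyan cone covered √(0.7² + 1.1²) ≈ 1.3 units.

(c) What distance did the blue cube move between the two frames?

1.1

The blue cube moved from about (3.4, 6.1) to (3.5, 5.0), a distance of √(0.1² + 1.1²) ≈ 1.1.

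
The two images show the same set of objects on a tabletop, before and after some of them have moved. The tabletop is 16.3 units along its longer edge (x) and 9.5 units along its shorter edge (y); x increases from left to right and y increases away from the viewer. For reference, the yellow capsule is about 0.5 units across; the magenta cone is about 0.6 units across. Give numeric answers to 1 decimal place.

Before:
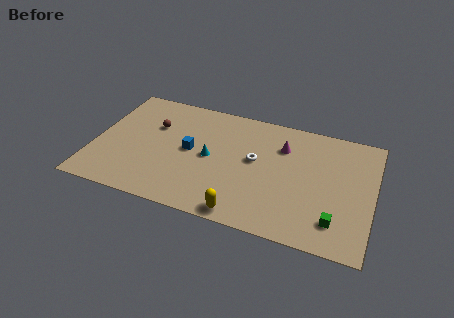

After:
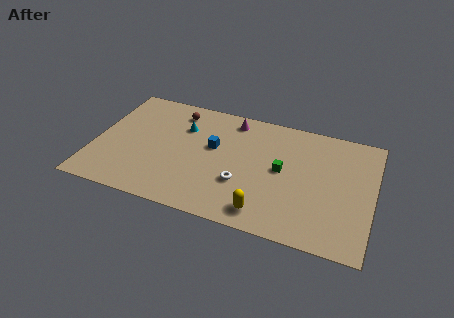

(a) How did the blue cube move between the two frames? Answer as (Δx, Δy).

(1.3, 0.7)

From the two frames, the blue cube sits at roughly (5.6, 4.9) before and (6.9, 5.6) after.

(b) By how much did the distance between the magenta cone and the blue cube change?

-2.9

They were about 5.7 units apart before and 2.8 after — 2.9 units closer together.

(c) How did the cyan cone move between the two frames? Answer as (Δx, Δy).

(-1.8, 2.0)

The cyan cone started near (6.8, 4.7) and ended near (5.0, 6.7).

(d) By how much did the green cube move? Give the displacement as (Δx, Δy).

(-3.3, 3.0)

The green cube was at about (14.3, 2.0) and moved to about (11.0, 5.0).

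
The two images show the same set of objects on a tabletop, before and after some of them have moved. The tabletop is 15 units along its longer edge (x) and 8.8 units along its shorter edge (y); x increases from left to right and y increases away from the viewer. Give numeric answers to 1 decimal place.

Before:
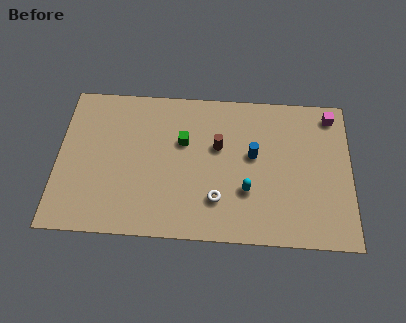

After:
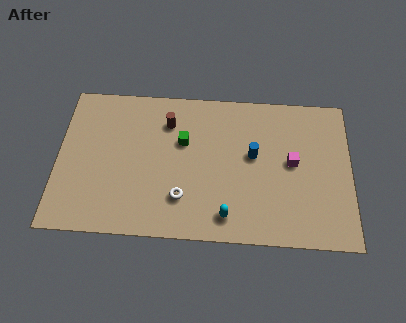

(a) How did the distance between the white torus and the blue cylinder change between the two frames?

+1.3

Before: roughly 3.2 units apart; after: 4.5. That's 1.3 units further apart.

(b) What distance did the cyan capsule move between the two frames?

1.8

The cyan capsule moved from about (9.7, 2.9) to (8.7, 1.4), a distance of √(1.0² + 1.5²) ≈ 1.8.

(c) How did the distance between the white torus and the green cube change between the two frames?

-0.5

They were about 3.8 units apart before and 3.3 after — 0.5 units closer together.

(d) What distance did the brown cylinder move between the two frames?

2.9

From (8.2, 5.4) to (5.6, 6.7), the brown cylinder covered √(2.6² + 1.3²) ≈ 2.9 units.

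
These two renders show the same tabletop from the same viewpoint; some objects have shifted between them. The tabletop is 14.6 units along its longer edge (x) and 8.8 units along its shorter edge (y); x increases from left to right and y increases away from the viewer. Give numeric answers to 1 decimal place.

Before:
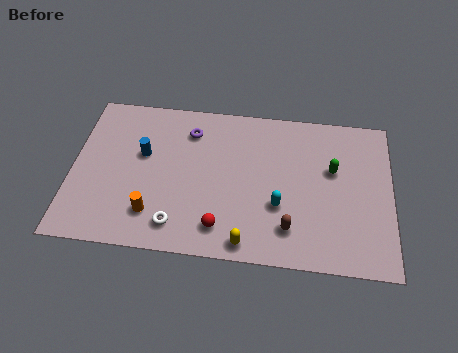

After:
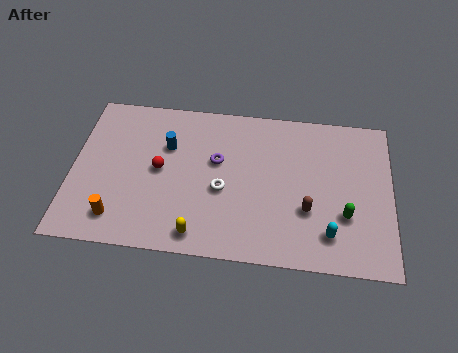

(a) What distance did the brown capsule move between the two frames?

1.4

The brown capsule moved from about (10.0, 1.9) to (10.8, 3.0), a distance of √(0.8² + 1.1²) ≈ 1.4.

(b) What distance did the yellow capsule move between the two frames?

2.2

From (8.1, 0.9) to (5.9, 1.1), the yellow capsule covered √(2.2² + 0.2²) ≈ 2.2 units.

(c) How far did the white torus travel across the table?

3.0

The white torus was near (4.9, 1.5) before and (6.9, 3.7) after, so it travelled √(2.0² + 2.2²) ≈ 3.0 units.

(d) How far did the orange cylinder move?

1.6

The orange cylinder moved from about (3.8, 2.0) to (2.2, 1.6), a distance of √(1.6² + 0.4²) ≈ 1.6.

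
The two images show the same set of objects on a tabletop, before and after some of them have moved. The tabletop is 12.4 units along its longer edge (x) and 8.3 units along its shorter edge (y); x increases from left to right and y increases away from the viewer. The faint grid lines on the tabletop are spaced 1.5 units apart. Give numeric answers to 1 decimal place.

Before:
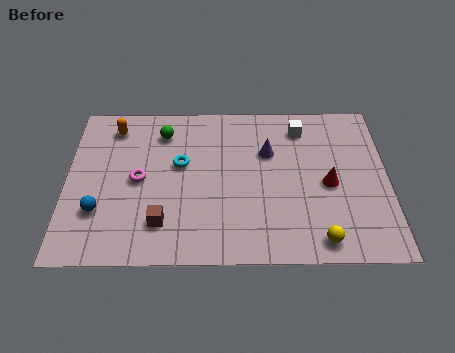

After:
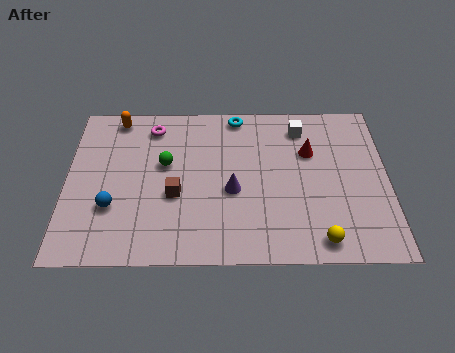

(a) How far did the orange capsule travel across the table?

0.5

From (1.8, 6.9) to (1.9, 7.4), the orange capsule covered √(0.1² + 0.5²) ≈ 0.5 units.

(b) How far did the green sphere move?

1.7

The green sphere moved from about (3.7, 6.6) to (3.8, 4.9), a distance of √(0.1² + 1.7²) ≈ 1.7.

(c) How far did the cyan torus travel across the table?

3.4

The cyan torus moved from about (4.4, 4.9) to (6.6, 7.5), a distance of √(2.2² + 2.6²) ≈ 3.4.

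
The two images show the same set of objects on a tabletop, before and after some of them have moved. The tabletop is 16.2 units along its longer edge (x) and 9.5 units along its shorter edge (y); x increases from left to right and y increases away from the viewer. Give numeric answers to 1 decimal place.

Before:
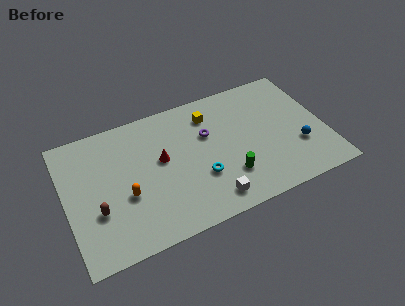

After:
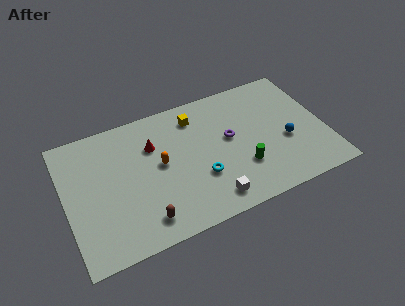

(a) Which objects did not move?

the cyan torus and the white cube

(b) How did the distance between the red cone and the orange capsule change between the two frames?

-1.4

The distance was about 2.9 in the first image and 1.5 in the second, so they moved 1.4 units closer together.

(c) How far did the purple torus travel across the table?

1.5

From (9.0, 6.1) to (10.3, 5.3), the purple torus covered √(1.3² + 0.8²) ≈ 1.5 units.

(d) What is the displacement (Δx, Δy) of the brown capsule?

(2.7, -1.7)

The brown capsule started near (1.8, 3.3) and ended near (4.5, 1.6).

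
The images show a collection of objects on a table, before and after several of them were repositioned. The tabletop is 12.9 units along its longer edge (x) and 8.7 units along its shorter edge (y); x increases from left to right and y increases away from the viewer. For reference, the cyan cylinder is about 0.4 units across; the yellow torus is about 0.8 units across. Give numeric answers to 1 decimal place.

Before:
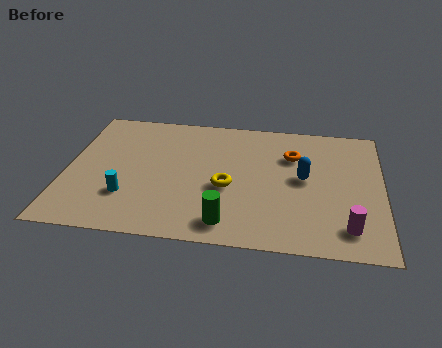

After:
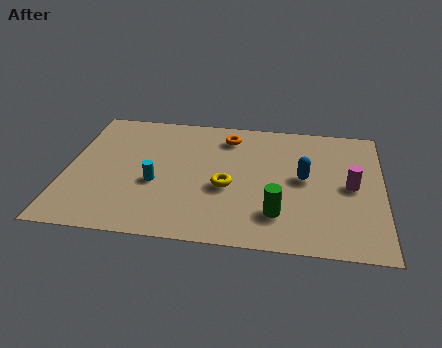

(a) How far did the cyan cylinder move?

1.5

The cyan cylinder moved from about (2.6, 2.5) to (3.7, 3.5), a distance of √(1.1² + 1.0²) ≈ 1.5.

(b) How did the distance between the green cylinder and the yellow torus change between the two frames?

+0.3

Before: roughly 2.3 units apart; after: 2.6. That's 0.3 units further apart.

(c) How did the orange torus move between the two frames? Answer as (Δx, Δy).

(-2.7, 1.0)

The orange torus was at about (9.2, 6.1) and moved to about (6.5, 7.1).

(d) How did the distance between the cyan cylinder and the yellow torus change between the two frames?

-1.2

The distance was about 4.1 in the first image and 2.9 in the second, so they moved 1.2 units closer together.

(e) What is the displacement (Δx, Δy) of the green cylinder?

(2.0, 0.8)

From the two frames, the green cylinder sits at roughly (6.7, 1.3) before and (8.7, 2.1) after.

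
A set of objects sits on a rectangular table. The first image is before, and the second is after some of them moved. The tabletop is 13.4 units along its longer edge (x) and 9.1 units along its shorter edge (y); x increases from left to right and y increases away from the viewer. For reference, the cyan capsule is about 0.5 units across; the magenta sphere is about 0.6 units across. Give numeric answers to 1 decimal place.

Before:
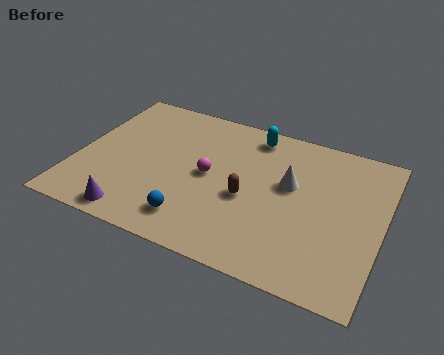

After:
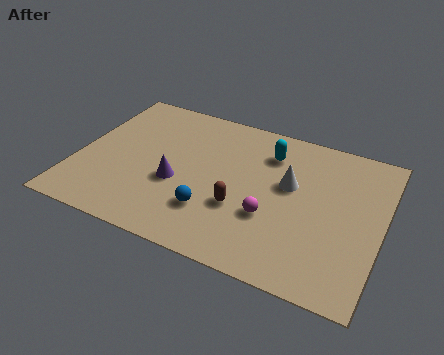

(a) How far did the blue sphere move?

1.1

The blue sphere was near (5.5, 1.7) before and (6.2, 2.5) after, so it travelled √(0.7² + 0.8²) ≈ 1.1 units.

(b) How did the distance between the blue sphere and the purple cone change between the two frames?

-0.6

Before: roughly 2.6 units apart; after: 2.0. That's 0.6 units closer together.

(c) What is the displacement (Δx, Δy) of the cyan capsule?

(0.8, -0.9)

The cyan capsule was at about (7.4, 7.9) and moved to about (8.2, 7.0).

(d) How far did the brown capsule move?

0.7

The brown capsule was near (7.6, 3.9) before and (7.4, 3.2) after, so it travelled √(0.2² + 0.7²) ≈ 0.7 units.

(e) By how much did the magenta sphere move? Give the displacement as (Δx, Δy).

(2.9, -1.4)

The magenta sphere was at about (5.8, 4.6) and moved to about (8.7, 3.2).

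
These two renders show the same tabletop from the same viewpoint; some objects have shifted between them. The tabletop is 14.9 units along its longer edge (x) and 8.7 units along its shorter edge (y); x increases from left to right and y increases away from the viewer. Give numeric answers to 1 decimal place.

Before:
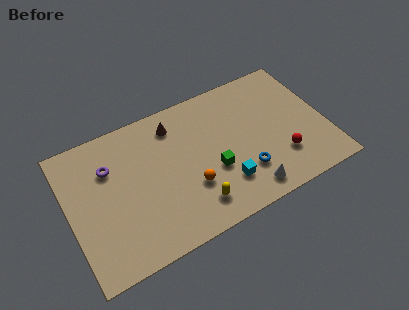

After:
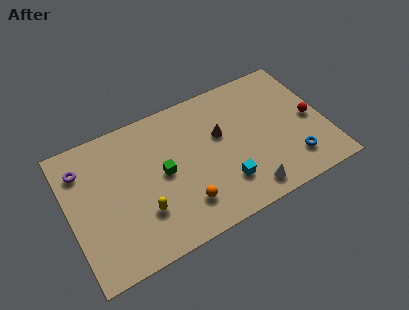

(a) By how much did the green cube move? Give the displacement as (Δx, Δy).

(-2.8, 1.1)

From the two frames, the green cube sits at roughly (8.2, 3.3) before and (5.4, 4.4) after.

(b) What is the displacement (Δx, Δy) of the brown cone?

(2.5, -1.8)

The brown cone was at about (6.4, 7.1) and moved to about (8.9, 5.3).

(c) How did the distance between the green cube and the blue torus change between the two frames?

+5.8

The distance was about 1.9 in the first image and 7.7 in the second, so they moved 5.8 units further apart.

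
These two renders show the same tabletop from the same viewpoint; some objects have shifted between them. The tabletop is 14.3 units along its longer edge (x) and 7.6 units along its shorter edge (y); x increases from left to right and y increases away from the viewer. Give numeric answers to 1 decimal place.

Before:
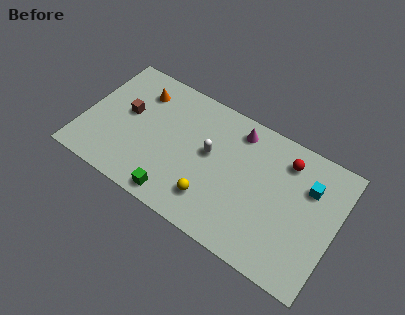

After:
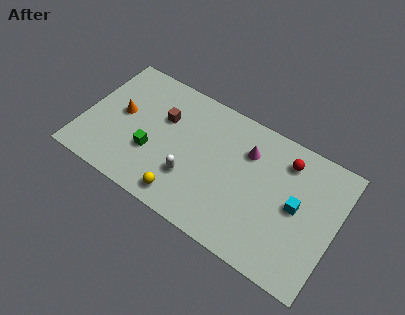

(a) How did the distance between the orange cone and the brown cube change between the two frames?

+0.8

Before: roughly 1.7 units apart; after: 2.5. That's 0.8 units further apart.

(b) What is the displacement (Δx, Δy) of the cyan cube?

(-0.5, -1.4)

From the two frames, the cyan cube sits at roughly (12.6, 5.3) before and (12.1, 3.9) after.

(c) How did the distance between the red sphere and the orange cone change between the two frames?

+1.0

They were about 8.4 units apart before and 9.4 after — 1.0 units further apart.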